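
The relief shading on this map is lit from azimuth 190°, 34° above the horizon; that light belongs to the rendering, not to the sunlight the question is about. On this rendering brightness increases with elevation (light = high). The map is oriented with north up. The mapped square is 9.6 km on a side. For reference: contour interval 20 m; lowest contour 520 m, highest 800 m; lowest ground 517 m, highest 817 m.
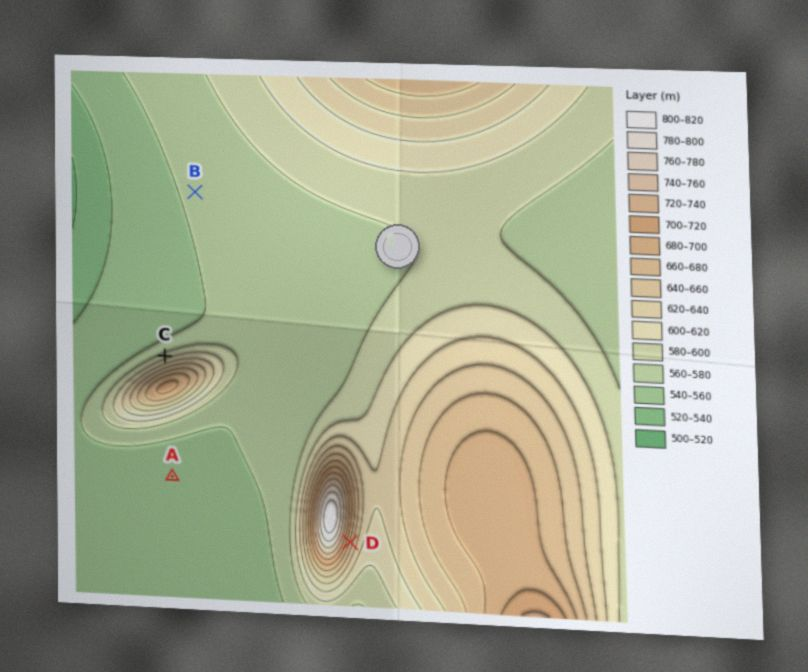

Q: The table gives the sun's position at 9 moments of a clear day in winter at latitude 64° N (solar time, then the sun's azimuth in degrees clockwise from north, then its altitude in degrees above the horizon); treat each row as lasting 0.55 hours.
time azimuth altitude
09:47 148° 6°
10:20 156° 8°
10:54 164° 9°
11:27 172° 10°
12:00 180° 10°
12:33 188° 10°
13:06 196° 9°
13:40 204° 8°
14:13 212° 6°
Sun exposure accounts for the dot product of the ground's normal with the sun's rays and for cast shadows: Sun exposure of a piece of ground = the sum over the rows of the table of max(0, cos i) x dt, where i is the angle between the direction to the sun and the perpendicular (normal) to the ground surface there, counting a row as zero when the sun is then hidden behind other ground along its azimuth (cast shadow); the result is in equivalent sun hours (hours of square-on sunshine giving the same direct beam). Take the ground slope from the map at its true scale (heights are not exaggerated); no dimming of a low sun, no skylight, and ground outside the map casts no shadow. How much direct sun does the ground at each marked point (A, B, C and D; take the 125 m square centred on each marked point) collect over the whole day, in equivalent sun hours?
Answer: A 0.7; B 0.7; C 0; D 1.2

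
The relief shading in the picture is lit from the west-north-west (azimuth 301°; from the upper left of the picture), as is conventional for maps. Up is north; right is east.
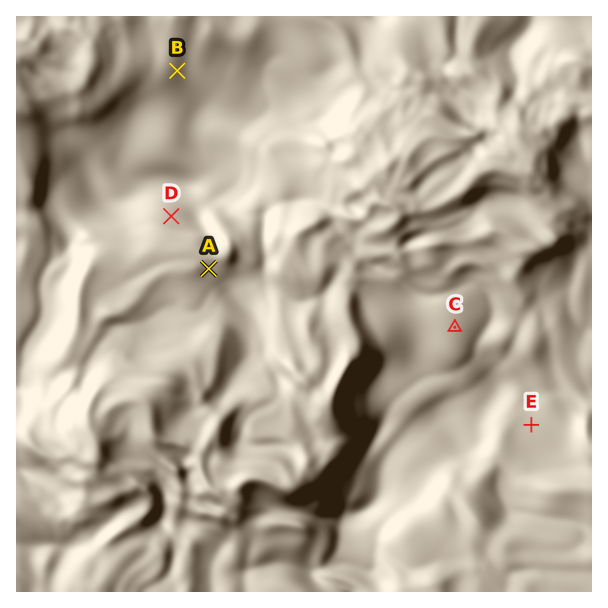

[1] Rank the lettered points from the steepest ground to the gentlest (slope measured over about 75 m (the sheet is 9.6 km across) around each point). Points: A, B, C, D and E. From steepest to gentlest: D B A C E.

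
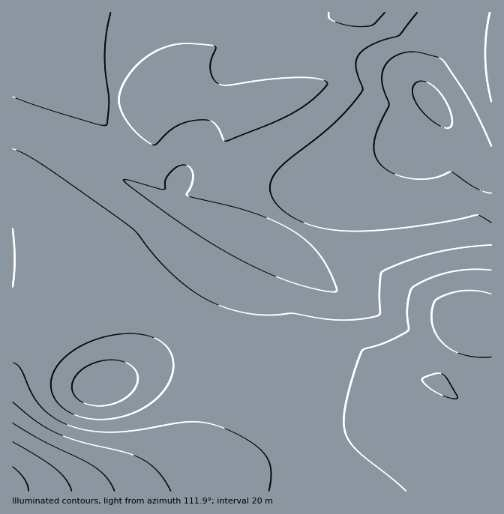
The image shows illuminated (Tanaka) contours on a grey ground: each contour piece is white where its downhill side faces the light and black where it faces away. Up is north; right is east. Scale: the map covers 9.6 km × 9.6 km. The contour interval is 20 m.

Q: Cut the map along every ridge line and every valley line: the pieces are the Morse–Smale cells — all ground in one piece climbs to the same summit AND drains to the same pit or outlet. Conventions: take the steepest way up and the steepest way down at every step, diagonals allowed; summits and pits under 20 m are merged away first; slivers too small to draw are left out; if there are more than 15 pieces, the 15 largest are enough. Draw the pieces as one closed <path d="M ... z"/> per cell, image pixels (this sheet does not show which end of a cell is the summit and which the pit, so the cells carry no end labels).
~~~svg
<path d="M435 107l-1 6-6 8-25 23-24 14-49 23-19 12-14 16-17 31-12 15 19 10-14 40 3 36 11 47 36 104 169-1 0-321-8-2-8-6z"/><path d="M281 12l-268 0-1 109 247 130 9 2 23-41 18-19 15-10 79-39 13-11 18-20 0-7-2-3-16-17-23-14-63-23-31-7-9 0z"/><path d="M13 122l-1 248 36-54 12-8 30-6 26 0 39 8 30 18 22 24 13 30 1 30-5 19-18 27-18 17-28 16 169 1-34-104-11-47-3-36 14-40-19-10 12-15 17-31 14-15-2-1-15 14-26 45-4 1z"/><path d="M116 302l-36 1-25 7-7 6-34 50-2 5 1 121 138 0 29-17 18-17 12-15 10-25 1-28-5-20-9-18-22-24-12-9-29-12z"/><path d="M491 12l-208 0-1 2 8 28 9 0 31 7 54 19 27 14 21 21 44 59 8 6 7 1z"/>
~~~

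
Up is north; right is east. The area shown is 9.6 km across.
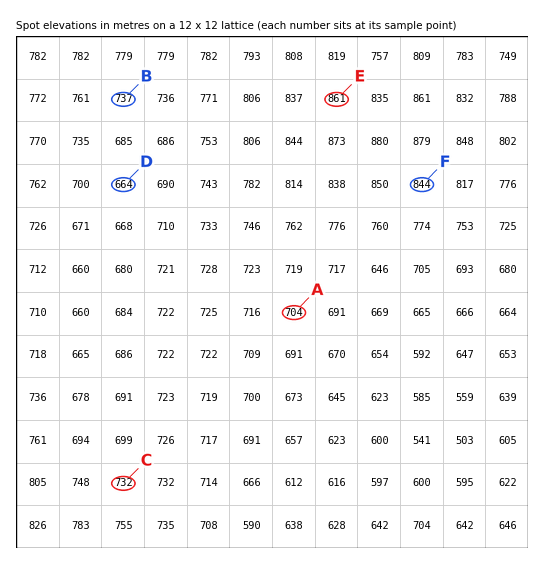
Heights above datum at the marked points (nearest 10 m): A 700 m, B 740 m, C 730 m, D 660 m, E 860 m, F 840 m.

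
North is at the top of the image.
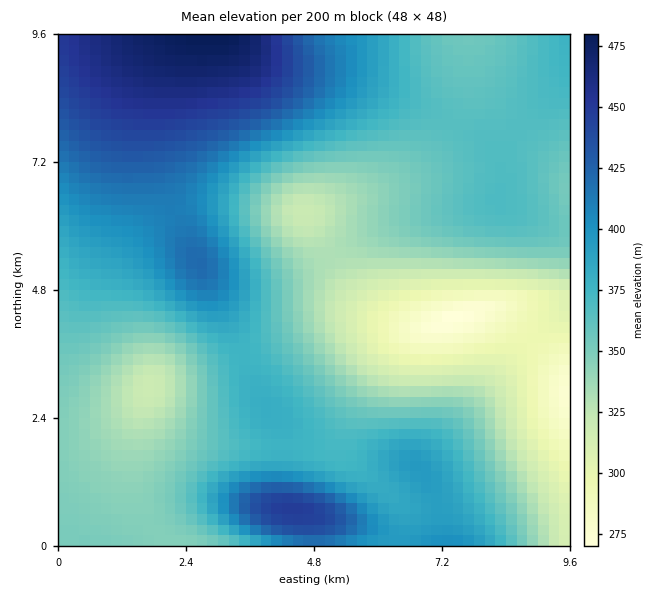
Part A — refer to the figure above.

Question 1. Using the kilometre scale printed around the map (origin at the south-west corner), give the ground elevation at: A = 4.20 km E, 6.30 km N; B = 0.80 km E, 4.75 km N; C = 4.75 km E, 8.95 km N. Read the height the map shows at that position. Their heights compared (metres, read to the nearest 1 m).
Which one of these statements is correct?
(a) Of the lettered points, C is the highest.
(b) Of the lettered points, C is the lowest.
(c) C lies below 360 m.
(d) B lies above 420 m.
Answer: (a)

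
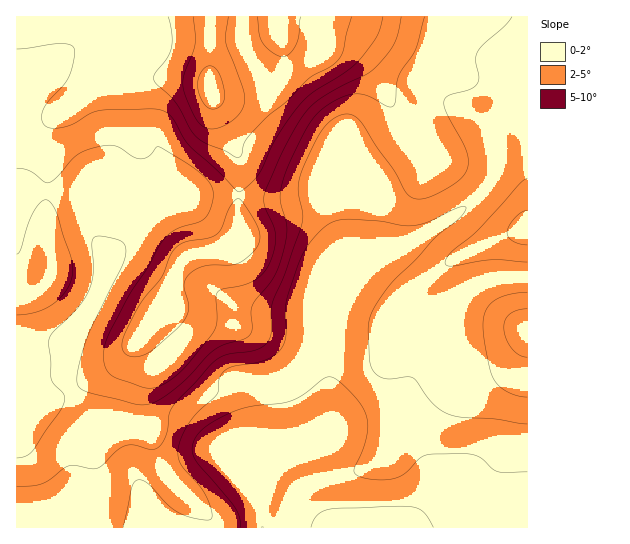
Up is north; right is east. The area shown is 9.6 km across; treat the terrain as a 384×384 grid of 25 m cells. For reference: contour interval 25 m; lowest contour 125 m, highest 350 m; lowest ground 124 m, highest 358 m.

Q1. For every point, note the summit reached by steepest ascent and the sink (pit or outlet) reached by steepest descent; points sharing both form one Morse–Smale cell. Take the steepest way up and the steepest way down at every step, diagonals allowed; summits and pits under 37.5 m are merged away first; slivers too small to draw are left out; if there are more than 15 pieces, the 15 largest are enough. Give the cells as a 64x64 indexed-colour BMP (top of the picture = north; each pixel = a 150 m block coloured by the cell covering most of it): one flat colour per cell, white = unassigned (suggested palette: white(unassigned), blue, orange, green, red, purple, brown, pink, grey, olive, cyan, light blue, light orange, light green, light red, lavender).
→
<image width="64" height="64" href="data:image/bmp;base64,Qk12CAAAAAAAAHYAAAAoAAAAQAAAAEAAAAABAAQAAAAAAAAIAAATCwAAEwsAABAAAAAAAAAA////ALR3HwAOf/8ALKAsACgn1gC9Z5QAS1aMAMJ34wB/f38AIr28AM++FwDox64AeLv/AIrfmACWmP8A1bDFABEREREREREREREREREREREREREREREREREzMzMzMzMzERERERERERERERERERERERERERERERERETMzMzMzMzMREREREREREREREREREREREREREREREREREzMzMzMzMxERERERERERERERERERERERERERERERERETMzMzMzMzEREREREREREREREREREREREREREREREREREzMzMzMzMRERERERERERERERERERERERERERERERERETMzMzMzMxERERERERERERERERERERERERERERERERERMzMzMzMzERERERERERERERERERERERERERERERERERMzMzMzMzMREREREREREREREREREREREREREREREREREzMzMzMzMxERERERERERERERERERERERERERERERERETMzMzMzMzERERERERERERERERERERERERERERERERETMzMzMzMzMRERERERERERERERERERERERERERERERETMzMzMzMzMxERERERERERERERERERERERERESIRERIjMzMzMzMzMzERERERERERERERERERERERERERIiIiIiMzMzMzMzMzMRERERERERERERERERERERERERESIiIiIzMzMzMzMzMxERERERERERERERERERERERERERIiIiIjMzMzMzMzMzERERERERERERERERERERERERERIiIiIiIzMzMzMzMzMREREREREREREREREREREREREREiIiIiIjMzMzMzMzMxERERERERERERERERERERERERESIiIiIiMzMzMzMzMzERERERERERERERERERERERERERIiIiIiIjMzMzMzMzMREREREREREREREREREREREREREiIiIiIiMzMzMzMzMxERERERERERERERERERERERERESIiIiIiIjMzMzMzMzERERERERERERERERERERERERERIiIiIiIiMzMzMzMzMREREREREREREREREREREREREREiIiIiIiIzMzMzMzMxERERERERERERERERERERERERESIiIiIiIiMzMzMzMzERERERERERERERERERERERERERIiIiIiIiIzMzMzMzMREREREREREREREREREREREREREiIiIiIiIiMzMzMzMxERERERERERERERERERERERERESIiIiIiIiIjMzMzMzEREREREREREREREREREREREREREiIiIiIiIiIzMzMzMRERERERERERERERERERERERERESIiIiIiIiIiMzMzMxEREREREREREREREREREREREREREiIiIiIiIiIiMzMzERERERERERERERERERERERERERERIiIiIiIiIiIiIiIREREREREREREREREREREREREREREiIiIiIiIiIiIiIhEREREREREREREREREREREREREREREiIiIiIiIiIiIiERERERERERERERERERERERERERERERESIiIiIiIiIiIRERERERERERERERERERERERERERERERESIiIiIiIiIhERERERERERERERERERERERERERERERERESIiIiIiIiEREREREREREREREREREREREREREREREREREiIiIiIiIREREREREREREREREREREREREREREREREREREiIiIiIhERERERERERERERERERERERERERERERERERERIiIiIiERERERERERERERERERERERERERERERERERERERIiIiIRERERERERERERERERERERERERERERERERERERESIiIhEREREREREREREREREREREREREREREREREREREREiIiERERERERERERERERERERERERERERERERERERERESIiIREREREREREREREREREREREREREREREREREREREREiIhERERERERERERERERERERERERERERERERERERERESIiERERERERERERERERERERERERERERERERERERERERIiIRERERERERERERERERERERERERERERERERERERERIiIhERERERERERERERERERERERERERERERERERERERESIiERERERERERERERERERERERERERERERERERERERERIiIRERERERERERERERERERERERERERERERERERERERESIhEREREREREREREREREREREREREREREREREREREREREiERERERERERERERERERERERERERERERERERERERERERERERERERERERERERERERERERERERERERERERERERERERERERERERERERERERERERERERERERERERERERERERERERERERERERERERERERERERERERERERERERERERERERERERERERERERERERERERERERERERERERERERERERERERERERERERERERERERERERERERERERERERERERERERERERERERERERERERERERERERERERERERERERERERERERERERERERERERERERERERERERERERERERERERERERERERERERERERERERERERERERERERERERERERERERERERERERERERERERERERERERERERERERERERERERERERERERERERERERERERERERERERERERERERERERERERERERERERERERERERERERERERERERERERERERERERERERERERER"/>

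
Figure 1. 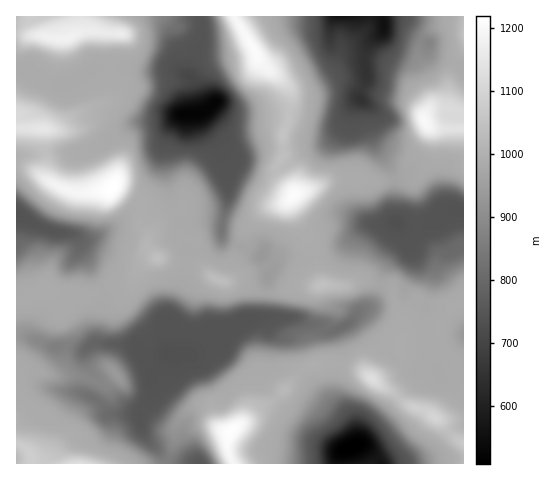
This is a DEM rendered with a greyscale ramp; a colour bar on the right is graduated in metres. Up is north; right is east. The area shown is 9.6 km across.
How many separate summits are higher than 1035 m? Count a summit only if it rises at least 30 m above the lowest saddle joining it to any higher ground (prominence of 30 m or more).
12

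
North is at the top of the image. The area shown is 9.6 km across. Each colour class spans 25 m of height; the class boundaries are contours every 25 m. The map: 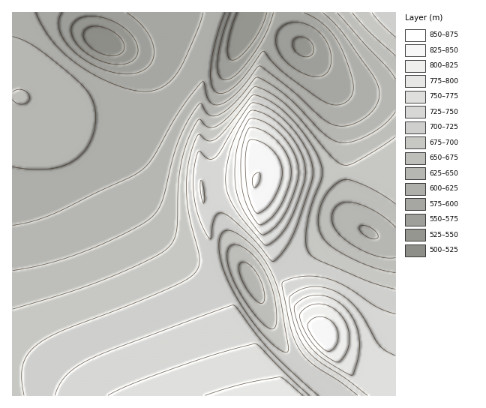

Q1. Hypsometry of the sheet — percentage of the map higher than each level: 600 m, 88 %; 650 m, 59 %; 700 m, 36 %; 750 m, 14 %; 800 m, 4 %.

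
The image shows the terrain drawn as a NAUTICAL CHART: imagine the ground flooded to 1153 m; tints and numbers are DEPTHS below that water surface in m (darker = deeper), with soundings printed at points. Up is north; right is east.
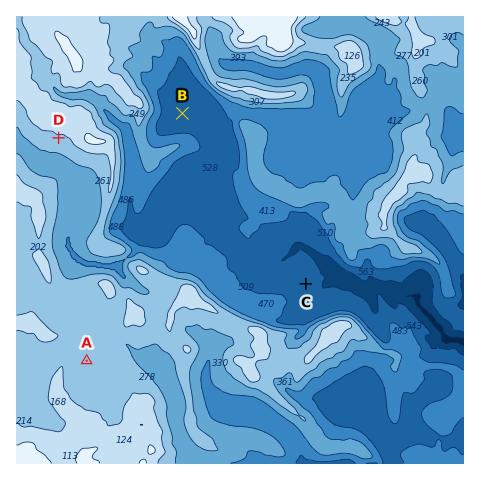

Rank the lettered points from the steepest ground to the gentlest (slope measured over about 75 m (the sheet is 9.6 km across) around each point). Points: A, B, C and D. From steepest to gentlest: D C A B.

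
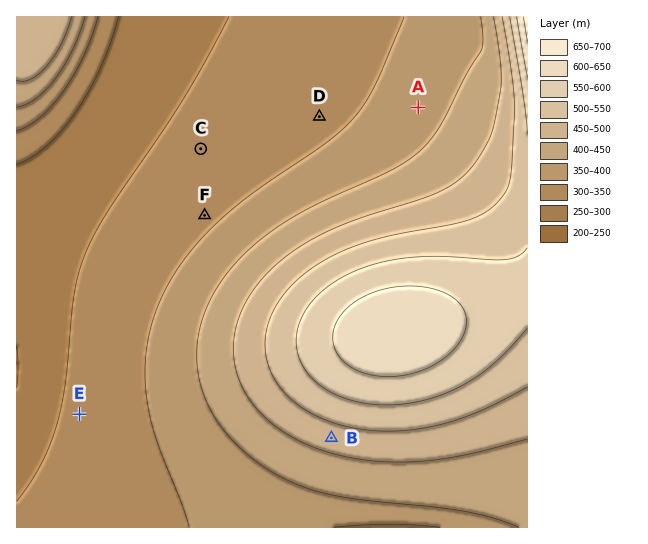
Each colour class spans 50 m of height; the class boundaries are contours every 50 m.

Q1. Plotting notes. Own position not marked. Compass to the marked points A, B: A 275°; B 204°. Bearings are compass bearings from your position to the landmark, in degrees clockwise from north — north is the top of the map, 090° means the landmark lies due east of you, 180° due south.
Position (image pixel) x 476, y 112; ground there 420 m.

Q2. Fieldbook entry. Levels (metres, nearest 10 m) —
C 310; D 340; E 310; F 340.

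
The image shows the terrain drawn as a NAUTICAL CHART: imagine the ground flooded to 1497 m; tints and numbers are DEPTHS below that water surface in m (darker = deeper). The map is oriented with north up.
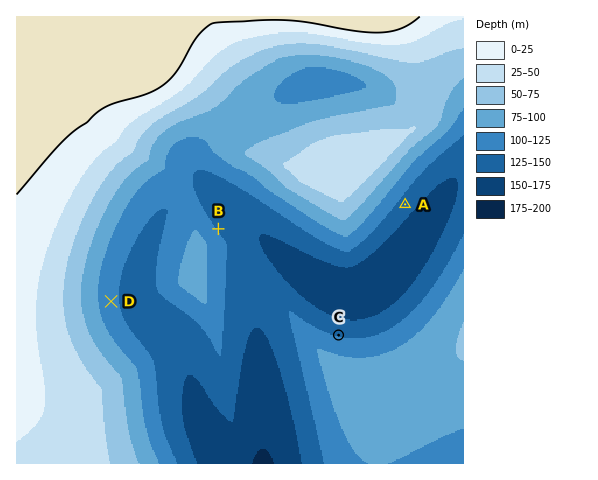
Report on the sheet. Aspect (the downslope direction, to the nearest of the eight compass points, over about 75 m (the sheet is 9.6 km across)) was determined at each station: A SE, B NE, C N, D E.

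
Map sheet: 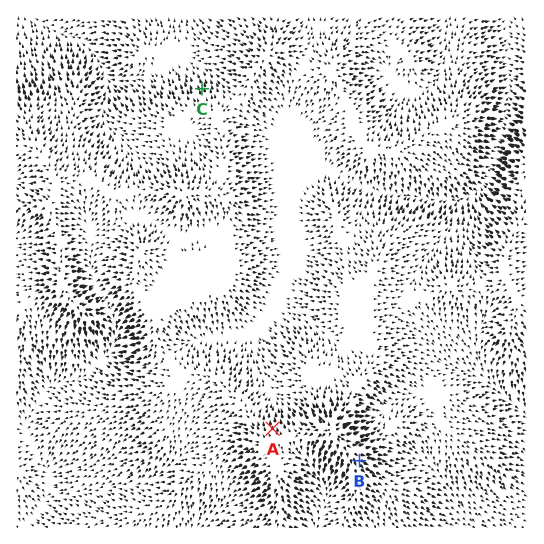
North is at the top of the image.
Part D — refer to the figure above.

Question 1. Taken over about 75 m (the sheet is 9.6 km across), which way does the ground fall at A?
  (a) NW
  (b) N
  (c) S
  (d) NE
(b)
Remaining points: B SE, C N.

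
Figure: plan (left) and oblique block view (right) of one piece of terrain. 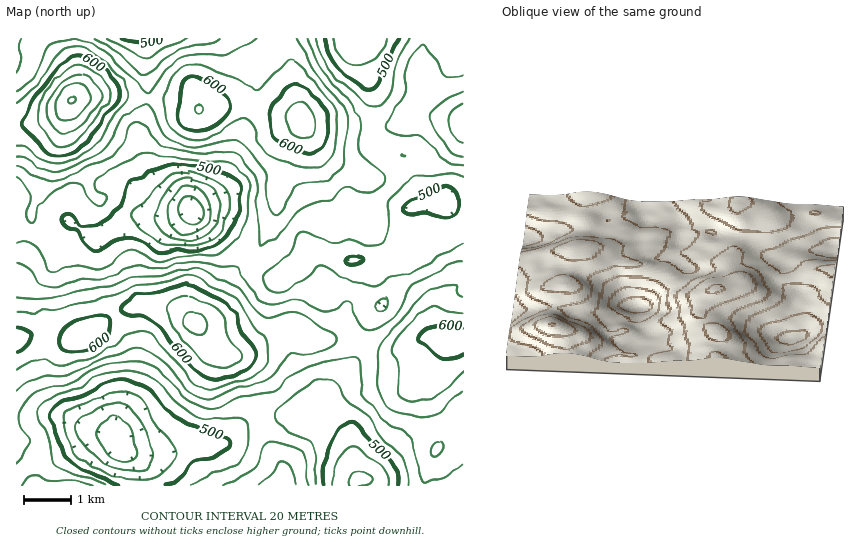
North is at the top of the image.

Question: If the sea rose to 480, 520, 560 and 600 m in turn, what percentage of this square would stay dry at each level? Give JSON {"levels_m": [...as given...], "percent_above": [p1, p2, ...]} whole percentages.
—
{"levels_m": [480, 520, 560, 600], "percent_above": [93, 70, 34, 10]}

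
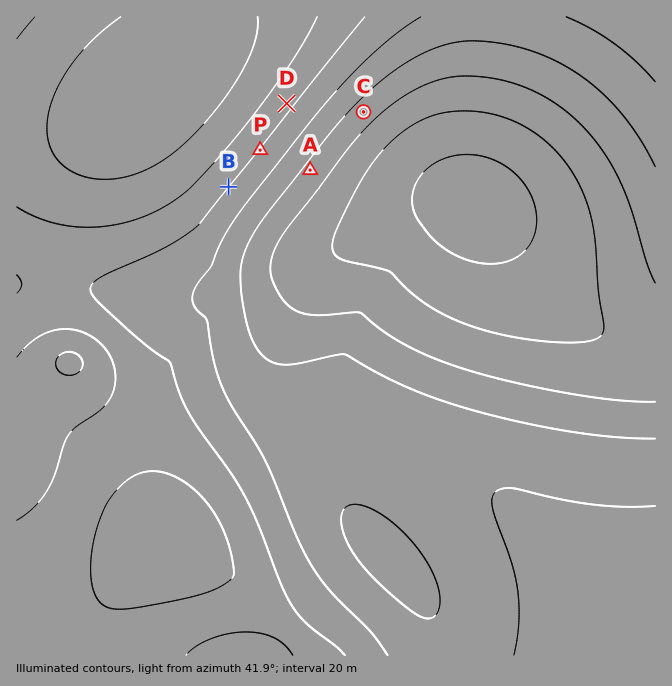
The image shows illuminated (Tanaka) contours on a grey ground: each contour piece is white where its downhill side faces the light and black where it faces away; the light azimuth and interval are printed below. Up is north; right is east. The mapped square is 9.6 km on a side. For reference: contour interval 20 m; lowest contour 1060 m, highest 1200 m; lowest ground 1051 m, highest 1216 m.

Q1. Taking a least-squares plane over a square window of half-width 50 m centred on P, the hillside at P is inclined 3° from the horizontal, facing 128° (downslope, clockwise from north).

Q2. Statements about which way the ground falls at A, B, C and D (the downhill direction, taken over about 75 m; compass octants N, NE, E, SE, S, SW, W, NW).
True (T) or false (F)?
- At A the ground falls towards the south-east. T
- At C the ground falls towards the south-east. T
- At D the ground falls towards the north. F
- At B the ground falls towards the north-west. F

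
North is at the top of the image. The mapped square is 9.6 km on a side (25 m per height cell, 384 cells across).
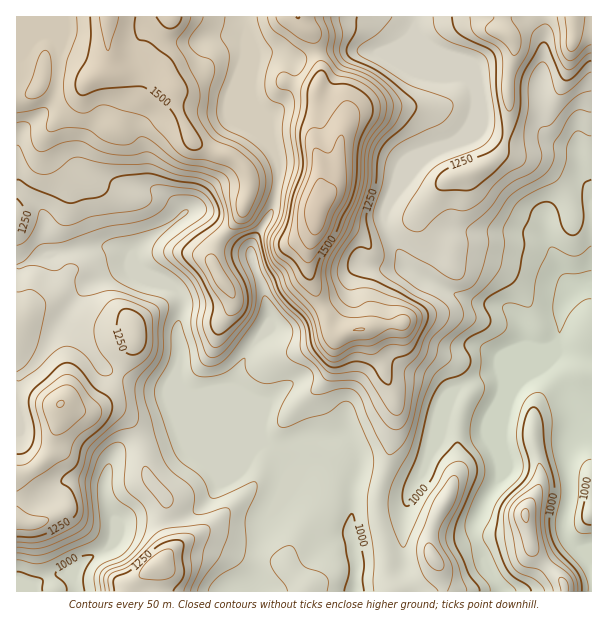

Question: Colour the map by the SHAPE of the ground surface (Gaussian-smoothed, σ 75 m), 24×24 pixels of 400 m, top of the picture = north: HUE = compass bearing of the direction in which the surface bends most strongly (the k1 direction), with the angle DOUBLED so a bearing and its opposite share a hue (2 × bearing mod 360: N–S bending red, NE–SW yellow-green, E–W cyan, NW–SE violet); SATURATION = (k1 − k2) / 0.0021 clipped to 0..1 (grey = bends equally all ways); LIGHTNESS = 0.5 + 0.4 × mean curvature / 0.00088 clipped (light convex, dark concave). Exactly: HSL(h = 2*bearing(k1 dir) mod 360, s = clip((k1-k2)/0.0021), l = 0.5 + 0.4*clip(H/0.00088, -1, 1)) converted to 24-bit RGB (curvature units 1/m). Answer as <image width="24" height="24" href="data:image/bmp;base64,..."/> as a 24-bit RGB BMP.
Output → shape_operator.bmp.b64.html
<image width="24" height="24" href="data:image/bmp;base64,Qk32BgAAAAAAADYAAAAoAAAAGAAAABgAAAABABgAAAAAAMAGAAATCwAAEwsAAAAAAAAAAAAAcGdAbLJGLi99Pafw8tP42GCcy9eBaD2MPl1XXnplbWd9d62Jp5CpsGekJz2Jq8WPlD6cytZcbtKtfSGgfRpFQosozP/PVgDodYQ/cpk8G1IdAGEMFToW66jF9NfdhlCWZmqfWYKdbYadoaJ/cndko21kNSx1s8x/SSWS2vnShDiOOhNOlnqw2fjTGuhjTRAwt73stKDVhMOwHq3EITtGWacfy+AW6nLYsIGzW3KBYnN4l4B3jHZ5e1OIR02ei8pyKUaO/8ZvI1JPKRyWt1mX6//MFgso4CBfVZxPv2S+7vDbKQ5ebz9xcrZQnbh0LX9EyGKasWagYHh8dYJ1kH6BdWSYRna4oMBjHT5i+9DQScNjAyMwm7rh/dvOEB9USpvvsWJsRn486NtICAgsmX+xmcuohrSto2yoPmpTsGlcg2mYeH9/god9kGyCQ2KX1699HFVUWLg6+tHUFmOCDUAr/8eaUh/FHOruvzvT1Y2pz9CTFCI7Popms8+MVHRseUxagHt+cYF3k3Zyen+AfIV7inuCQjxq47yIOJKIJYBx5tqggjOxLyBR1P9/WiGCNMpyNCJC5rV4wmhZelGcHo1liMdxYUN1f3x/gIB/f4B/kmh+hY5gdXxifWRfc0J81sOAQ85IMlVuzNdfTDFbKyN+8/nSQzNwX4FnLx2F6efSnrbLv6zicajMW6CkZ0l5gH9/f39/gH9/W2iGxIqnk5FsRVdsek2E3Nqjoc5/I0Jfy559OGV0J1J09PDKdkaTdGyAHYWYy8eV1MOofj2AyXZVVlo0UGF2jWtYbH5TgGVpfIlgQHpM2UNpclY6PXxwxeusvnR8KTtcYqFGd2W+Q2l/hcQ4q02FjHV7QYFVOZs+yIFRaC1WzHNenMV3GU5y2CuLkNpDNYWIpICsoT2omCNEt+RwLYper9M9uZc7R2miicPBQliDZmx6cn9wY4hqoYlzh6F9QYNsjEtXgV6XvKig3OXEDgk+mDml+OjTEmBFQXl0VCFq45Sv9tX1k5rrXDe5teWROmFnYHAxhVtBRpd9i4tdVoKOn42BrpKfWWCCWX+NaHOkvt/Q6LPYGQt9N1ei86uguOugCQIxViMnif99TNKxvXDHg4Pl6djzfljvkI/RV4XAgDyId7VzSWCBmaOKoHaOn3ynT5KBPKpdkL44dS4jcxRPSiU61fq8ue/dGwAzw8yxzv/HI1V1c7WSYrlmdzwqcxMZt1gmi3hGVJSPdKd1WFxyZIdTXYg/gVpeq4OTcp1mbUdOjjtzoiWdftrb1//MOQg/jgCPjNZf4v+OEyYfbGgkeoMmXyUyYoalqsKlinqgdI2cinOCc010gJBZU65PiHlBb4A2enI+a2dDJol3Xa/mtrHd/4F+IwIxTqzy6b7j++fQOXh7KNmscieVcpuUcKKLo5+AlI59bHCJgmmLikyYebCWpITCe0WPqIeOjW+TiXubW6VkEVwoIT0YwQBH/t3NADIz3Wx89+fUvnxkH3VgMCFuspWci3tnnHJPkJxQTnVSVlxxX3KScZ+1hy1NZpt5jIOdhZWmdoyptGR2cCQvFSIULKtw/O/PACJbObPL8tvK89jaRnOdEj9YeFmlx3OYm5BzrKaBd1hgTGRIR5xkXJh6iE6kdaR+iHZqh1BCfWQ/ezVbr2SKX5iiLLt3wfrBQhWmECU49e+e6MaicV+wGSNXRXpyYqnN2Lzt6rTnjW2xkKe8WrSpVlV9bD6urYlpZkpnonmSm7W3SDmaiprD0vHxpOr6z0x+ahlkJiB0yPGm7b6UpD43ITI3RnFLP3U0OWkmpzVF352Lcn+glVRTXkR3JmhJxXiPiGamarGmpnCNU2ydaLd6m9twQSMmeEhDUU53Lnmu0MRmz6yM5pnATIDGRnajdo+aX4yCKjBZ++aYPjp2tot0QE58pYPMMn+YyoaFXXdVXYhfcYGdmcKKuLB/Mz1jdnOAnEh9I2tv1N6IgLynztbcmIneXEfViHK2m3KnKxhd+P3OJCNz1WRsRXt/aGqOPkCviX65zZTHeaq2ZHONm8SQrFuqdFStWGh+V4q3LoDA7fPJPeHJv4+ZgRxHaS81emtWhHBmJSBd//PMFyU74R89ObcpbYSBl16cUGd6yql5W45+cJaOnb9aQEFsrGV+YVmBf21AYz0nnv8qSFEWKR8KcFM2gH17glNYdzkwQkwl2/iQOCipZhve+HPNfoB+gHx4QkFs1cSKW5+SgVd40qODPIaXW4hyW0t8wUfApdTCsOmjbzmXd2GmbouXUl6DjWCmiXm/lLrgn9yJlzKkHWeq6sF0"/>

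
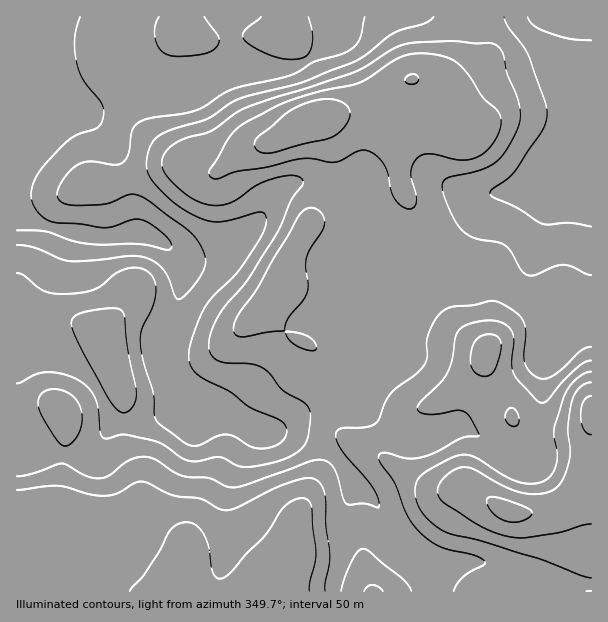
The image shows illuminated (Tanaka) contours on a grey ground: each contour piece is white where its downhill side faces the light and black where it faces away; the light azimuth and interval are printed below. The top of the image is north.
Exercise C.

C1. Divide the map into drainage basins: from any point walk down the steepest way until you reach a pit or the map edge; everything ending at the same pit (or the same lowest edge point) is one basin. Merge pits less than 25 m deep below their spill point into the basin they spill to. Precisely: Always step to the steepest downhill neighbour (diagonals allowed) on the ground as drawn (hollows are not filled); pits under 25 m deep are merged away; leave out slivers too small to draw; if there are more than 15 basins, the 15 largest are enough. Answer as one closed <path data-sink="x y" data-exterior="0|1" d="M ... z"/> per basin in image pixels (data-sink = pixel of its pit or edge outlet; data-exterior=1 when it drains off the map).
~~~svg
<path data-sink="17 51" data-exterior="1" d="M288 16l-272 1 0 574 575 1 1-299-22-5-12 1-43 33-26 26 1-51-4-13-7-7-26-17-17-17-27-40-7-15-4-32-7-21-1-13 6-15 7-11 5-13-3-1-19 16-15 8-29 8-22 2 4-8-2-19-15-32-14-15-7-4 3-11z"/><path data-sink="591 17" data-exterior="1" d="M591 16l-105 0 1 32-5 12-42 40-9-2-20-19-20 37-1 12 8 28 2 26 9 21 27 40 17 17 26 17 8 10 3 10-1 51 26-26 43-33 12-1 22 3z"/><path data-sink="338 17" data-exterior="1" d="M485 16l-195 0-4 22 16 13 17 29 5 16 0 12-5 8 5 0 47-10 15-8 24-19 3 0 18 19 12 0 19-20 20-18 5-12z"/>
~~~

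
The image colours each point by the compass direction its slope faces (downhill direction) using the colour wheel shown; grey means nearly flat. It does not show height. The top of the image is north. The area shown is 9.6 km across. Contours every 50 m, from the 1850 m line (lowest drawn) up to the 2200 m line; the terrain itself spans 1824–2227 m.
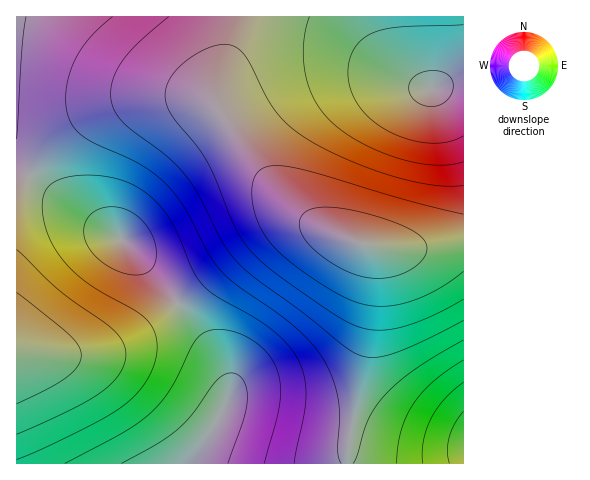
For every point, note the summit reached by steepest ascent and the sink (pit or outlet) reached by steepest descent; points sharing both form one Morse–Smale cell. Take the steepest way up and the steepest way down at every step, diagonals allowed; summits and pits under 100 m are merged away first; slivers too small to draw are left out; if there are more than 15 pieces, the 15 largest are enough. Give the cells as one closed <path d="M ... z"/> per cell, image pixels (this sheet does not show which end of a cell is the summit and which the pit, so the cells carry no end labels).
<path d="M237 16l-220 0-1 152 104 71 20 19 38 46 42 58 8 20-1 20-17 33-21 29 158 0 4-34 21-109 3-35-1-34-7-7-25-7-22-11-23-16-30-32-44-66-4-8 0-18 15-48 4-15z"/><path d="M463 16l-225 0-4 23-15 48 1 22 31 48 26 35 20 19 23 16 33 14 30 7 37 0 43-6z"/><path d="M17 169l-1 294 172 1 22-29 17-33 1-20-8-20-42-58-38-46-20-19z"/><path d="M463 242l-43 6-50-2 4 6 1 6-1 42-8 58-18 86 0 20 116-1z"/>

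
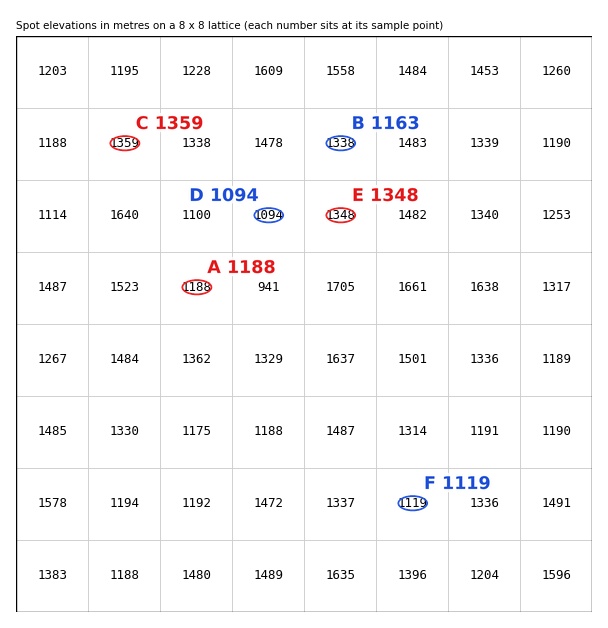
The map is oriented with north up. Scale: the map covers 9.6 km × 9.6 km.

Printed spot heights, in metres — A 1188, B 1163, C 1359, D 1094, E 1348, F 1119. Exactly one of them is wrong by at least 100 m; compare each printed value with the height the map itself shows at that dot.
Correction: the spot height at B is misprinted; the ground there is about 1338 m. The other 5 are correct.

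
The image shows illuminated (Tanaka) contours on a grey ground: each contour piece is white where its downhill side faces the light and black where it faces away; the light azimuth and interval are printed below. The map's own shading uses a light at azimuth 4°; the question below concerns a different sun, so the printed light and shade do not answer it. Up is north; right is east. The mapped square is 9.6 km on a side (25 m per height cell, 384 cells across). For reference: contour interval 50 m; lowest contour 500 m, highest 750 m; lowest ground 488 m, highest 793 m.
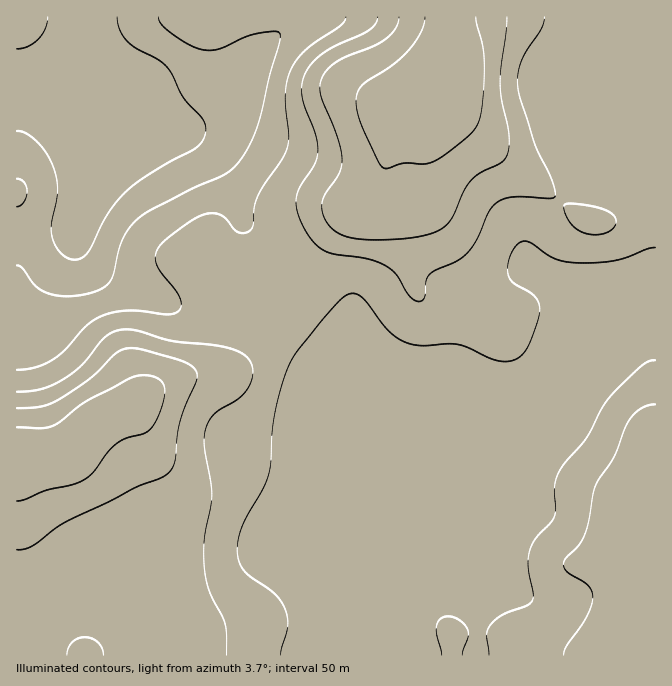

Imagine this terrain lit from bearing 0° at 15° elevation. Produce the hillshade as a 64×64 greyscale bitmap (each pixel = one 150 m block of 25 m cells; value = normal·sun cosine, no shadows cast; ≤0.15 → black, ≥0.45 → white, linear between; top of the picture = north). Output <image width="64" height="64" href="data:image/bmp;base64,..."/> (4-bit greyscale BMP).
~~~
<image width="64" height="64" href="data:image/bmp;base64,Qk12CAAAAAAAAHYAAAAoAAAAQAAAAEAAAAABAAQAAAAAAAAIAAATCwAAEwsAABAAAAAAAAAAAAAAABEREQAiIiIAMzMzAERERABVVVUAZmZmAHd3dwCIiIgAmZmZAKqqqgC7u7sAzMzMAN3d3QDu7u4A////AFVmZndmZmVURVZlVERVVVVVVVVVVVVVVVZnd3h3dmZlVWZ3d3dmZURFZmVUREVVVVVVVVVVVVVVZmd4iIh3ZmVVZneId3ZlREZnZVREVVVVVVVVVVVWZmZneIiJmYh2ZVVmeIiHdlVEVnd2ZVVmZVVVVVVmZmZmd3eIiIiIiHZlVVZ3iId2ZVZnd3d3d3ZlVVVVZmZnd3d3iIh2ZneHdmVVVmd3d3ZmZ3d3d4iId2VVVVZmZ3eIh3eIdlREVmdmZlVWZnd2ZmZ3h3d4mZiHZVVVVmZnd4h3d3dlQyNFVWZmVVZmZmZmZ3iHZniJmHZlVVVVZmZ3d2ZmZmUzIzREVVZEVVZmZmZniHdmZ4iHdmZVVVVVZmZmZmZmVUREREREVSM0VVVVZneHdmVmd3dmZmZlVVVVVVVVVWZmZmZVQ0RVIiNERVVmd3d2ZVVmZmZmZmVVVVVVVVVVZmd4iHZERFUiIjM0RVZmZmZVVVVVVmZmVVVVVVVVVVVWd4mZhlVVVSIiIiM0RVVVVVVERFVVVmVVVVVVVVVVVVZ3iZh3ZlVVIiIRIiIzNERVVUQ0RVVVVVVVVVVVVVVVVmd3d3d3ZmYyIhERERIiM0RVRDNEVVVVVVVVVVVVVVVVZmZlZnd3ZjIiEQARERIjNFVUMzRFVVVVVVVVVVVVVVVmZVVWeId3MyIREREiESI0VlVEREVVVVVVVVVVVVVVVVZmVWZ3h3czMiESIjIiIjRWZVRERVVVVVVVVVVVVVVVVmZnd3d3dkRDMyIzMyIjRWZmVVVVVVVVVVVVVVVVVVVWZ3iId3ZmVVVEMzMzIjRWZmZlVVVVVVVVVVVVVVVVVVZniJiHdmVmZmVDMiIjNFZmZmVVVVVVVVVVVVVVVVVVVWeImYdmVZiIdlQyIiM0VVVVVVVVVVVVVVVVVVVVVVVVZniIh3ZVu6mXZUMzMzREVVVVVVVVVVVVVVVVVVVVVVVWZ3iId2bdy6mHZUQzMzNERERFVVVVVVVVVVVVVVVVVVVmd4iIiO7dy6mHZVRDMzMzNERVVVVVVVVVVVVVVVVVVVZniJmZ/u7dy6h2ZUQyIiIzRFVVVVVVVVVVVVVVVVVVVmeImqru7u7tuoh3ZUMiIjM0RVVVVVVVVVVVVVVVVVVVZ3iZqt3d3u3KmYiHZURERERERVVVVVVVVVVVRDNEVVVmd4iZu7vM3MuqqrqYdmZmVURERVVVVUREREQyIjRFVVZneIiZmau7u7vN3cupmYdlREREVVVEMzMzMiIiNEVVVWZ3d4iImau7zN7u7cuqmHZURERFVEMyIiIiIiI0RVVVZmd3d3eImrze7u7dy6mYdVREREREMyERESIjM0REVVVWZ3d3eIiaze7u3MupiHdlREREREQzIRESI0RVVERFVVZmd3d4iZvN7ty6mId2ZlVERERERDIiIiNFZmZlVEVVVWZ3d3iJq8zcuod2ZmZVVERDNEREMyIzRFZ3d3ZVVVVVVmZneJqru7qHZlVmZlVVVEQzREMzNEVVZnd4d2ZVVVVVVmZ4mqqph2VVVWZmZmZVVEMzMzNFVVVVZnd3ZlVVVVVVZniaqph2VERVZmd3dmZVQzIiM0VVRERFZ3dlVEQ0RERniZqZh2VURFVmd3d3dmUyEREjNEMzM0RWZlQzIiIzNHeImZiHZlVVVVZnd3d2VCEAAAEiIiIjNFVVQyIQARIzd4iIiHd3d2ZlVmZ3d2ZDEAAAAAAREiI0REQzIQAAASJmd3ZniIiIh3ZmZmd2ZTIAAAAAAAASIzNERDIhAAARIlVmZWeImZmZh2ZmZmVUMhAAAAAAABIzMzMzMiIiIzMzREVVVoiZqqqYh2ZmVUQyIiISIiERIzMzMyIjNFVmVURERFVVeJqqqqqYh2ZVREREVEQzMzMzMzMhESNGeIiHZkREVVVomqqru7qYd2ZVZnd3ZVREREQzMhABJGeZmYh2ZVVVVVaJqqq7u6mId3d4iIh2VVVVRDMhEBI1eJmZiHd3dmVVVWiZmqu7upiIiImZiHZVVVVEMiERJFZ4iHd2ZpiHZVVVZoiZmqqpmIiImYh3ZVVURDMyIiNFd3d2ZmZVmYdlVVVVZ4iImZmIiIiIdmVVVEQzIiIiNFeId2ZVVVWZh2VVVVVWd3eIiIiHd3ZVREREMyIiIiM1Z4h2ZVVVVYiGVVVVVVVmd2d3d3dmVEMzREQzIiIiM0Z3d3ZVVVVVd3ZVVVVVVVZmZmd3dmVDMzNERDMzIiM0Znd3ZVVVVVV2ZVVVVVVVVVVVVnd2VDIiNERERERDM0Vnd3ZlVVVVVWZVVVVVVVVVRERVZ3ZUMiM0VVVWZlRERniHdlVVVVVVZlVVVVVVVVVEREVmdmQzM0VmZ3d3ZURGd3dmVVVVVVVmVVVVVVVVVERERVZ3ZlVVZnd3iIh2VVVmZmVVVVVVVWVVVVVVVVVUREREVmd3d3d3iIiIh3ZlVVVVVVVEVVVVVVVVVVVVVEMzMzRFZ4mqqqmZiHd3d2ZVRERERERFVVVEVVVVVVVDIiIiM0RWis3d3Muph3ZndmVDMzRERERVVTNFVVVVQyEREREiM0V6ze/+7cqYdmd3ZUMzM0RERFVVM0RVVVUyERAAARIiNGi97//u26h2Z3d2VDMzRFVUVVU0RFVVVUMiIhESIjM0V5q83cy6mHZnd2ZURERFVVVVVURFVVVVRDMzIiMzM0RWeaq7uqmHdmZ3ZlVERFVVVVVV"/>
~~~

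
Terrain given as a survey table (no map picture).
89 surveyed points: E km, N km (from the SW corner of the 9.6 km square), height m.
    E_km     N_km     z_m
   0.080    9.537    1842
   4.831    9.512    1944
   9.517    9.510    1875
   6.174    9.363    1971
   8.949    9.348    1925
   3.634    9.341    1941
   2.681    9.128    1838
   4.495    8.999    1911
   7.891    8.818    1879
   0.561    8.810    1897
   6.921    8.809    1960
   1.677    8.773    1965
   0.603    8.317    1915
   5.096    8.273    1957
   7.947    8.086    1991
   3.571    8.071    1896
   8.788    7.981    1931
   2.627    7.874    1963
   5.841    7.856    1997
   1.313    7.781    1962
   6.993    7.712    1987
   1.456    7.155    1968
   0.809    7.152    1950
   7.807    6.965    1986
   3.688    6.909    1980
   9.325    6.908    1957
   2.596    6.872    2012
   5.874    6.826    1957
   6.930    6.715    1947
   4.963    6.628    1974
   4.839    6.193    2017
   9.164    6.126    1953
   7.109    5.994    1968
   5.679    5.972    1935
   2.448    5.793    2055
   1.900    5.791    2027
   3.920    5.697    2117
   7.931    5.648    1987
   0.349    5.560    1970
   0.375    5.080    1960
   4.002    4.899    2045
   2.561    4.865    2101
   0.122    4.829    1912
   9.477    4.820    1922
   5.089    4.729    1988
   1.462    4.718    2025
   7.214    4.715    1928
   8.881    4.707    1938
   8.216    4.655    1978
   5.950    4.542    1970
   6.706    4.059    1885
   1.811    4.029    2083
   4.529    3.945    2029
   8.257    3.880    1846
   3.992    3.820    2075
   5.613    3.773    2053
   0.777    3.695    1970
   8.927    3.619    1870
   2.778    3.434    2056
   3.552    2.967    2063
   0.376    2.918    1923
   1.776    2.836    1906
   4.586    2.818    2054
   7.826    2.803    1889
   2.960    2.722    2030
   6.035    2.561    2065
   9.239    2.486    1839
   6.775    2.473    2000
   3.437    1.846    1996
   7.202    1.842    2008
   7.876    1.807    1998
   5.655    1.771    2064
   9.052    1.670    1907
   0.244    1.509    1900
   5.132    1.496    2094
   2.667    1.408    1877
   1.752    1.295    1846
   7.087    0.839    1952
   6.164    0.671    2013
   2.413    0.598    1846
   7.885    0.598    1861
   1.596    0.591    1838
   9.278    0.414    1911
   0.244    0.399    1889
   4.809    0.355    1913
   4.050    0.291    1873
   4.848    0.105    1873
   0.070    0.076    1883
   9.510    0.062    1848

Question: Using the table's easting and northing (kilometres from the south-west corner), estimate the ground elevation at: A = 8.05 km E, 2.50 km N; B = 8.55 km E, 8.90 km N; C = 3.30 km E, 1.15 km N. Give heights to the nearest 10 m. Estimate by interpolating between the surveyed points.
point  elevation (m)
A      1870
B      1960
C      1900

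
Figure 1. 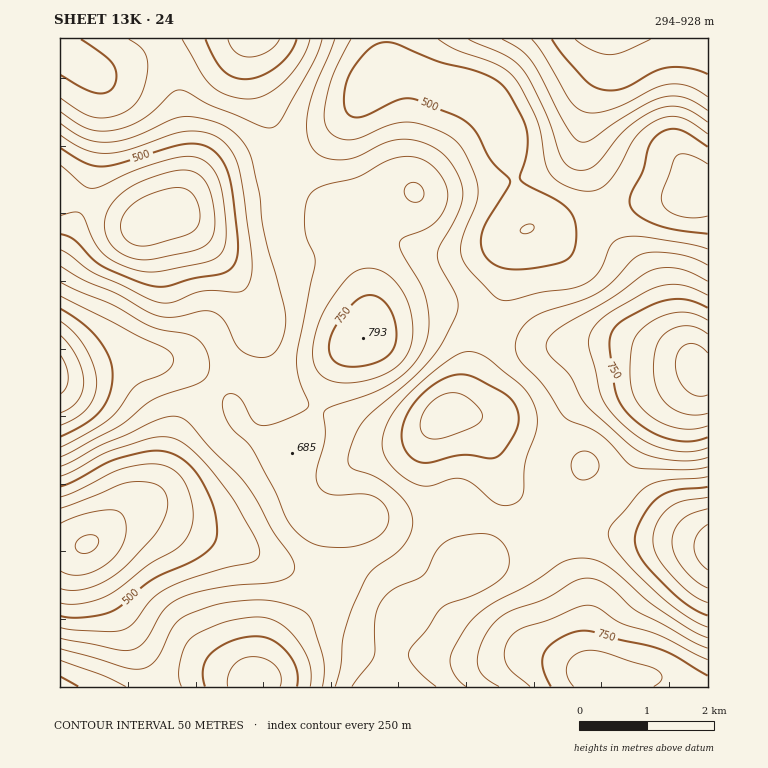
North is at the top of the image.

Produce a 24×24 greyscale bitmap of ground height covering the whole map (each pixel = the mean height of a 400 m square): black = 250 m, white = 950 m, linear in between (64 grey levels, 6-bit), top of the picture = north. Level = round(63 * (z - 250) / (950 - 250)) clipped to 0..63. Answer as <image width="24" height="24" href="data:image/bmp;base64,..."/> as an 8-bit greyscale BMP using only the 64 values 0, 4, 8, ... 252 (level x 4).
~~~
<image width="24" height="24" href="data:image/bmp;base64,Qk12BgAAAAAAADYEAAAoAAAAGAAAABgAAAABAAgAAAAAAEACAAATCwAAEwsAAAABAAAAAAAAAAAAAAEBAQACAgIAAwMDAAQEBAAFBQUABgYGAAcHBwAICAgACQkJAAoKCgALCwsADAwMAA0NDQAODg4ADw8PABAQEAAREREAEhISABMTEwAUFBQAFRUVABYWFgAXFxcAGBgYABkZGQAaGhoAGxsbABwcHAAdHR0AHh4eAB8fHwAgICAAISEhACIiIgAjIyMAJCQkACUlJQAmJiYAJycnACgoKAApKSkAKioqACsrKwAsLCwALS0tAC4uLgAvLy8AMDAwADExMQAyMjIAMzMzADQ0NAA1NTUANjY2ADc3NwA4ODgAOTk5ADo6OgA7OzsAPDw8AD09PQA+Pj4APz8/AEBAQABBQUEAQkJCAENDQwBEREQARUVFAEZGRgBHR0cASEhIAElJSQBKSkoAS0tLAExMTABNTU0ATk5OAE9PTwBQUFAAUVFRAFJSUgBTU1MAVFRUAFVVVQBWVlYAV1dXAFhYWABZWVkAWlpaAFtbWwBcXFwAXV1dAF5eXgBfX18AYGBgAGFhYQBiYmIAY2NjAGRkZABlZWUAZmZmAGdnZwBoaGgAaWlpAGpqagBra2sAbGxsAG1tbQBubm4Ab29vAHBwcABxcXEAcnJyAHNzcwB0dHQAdXV1AHZ2dgB3d3cAeHh4AHl5eQB6enoAe3t7AHx8fAB9fX0Afn5+AH9/fwCAgIAAgYGBAIKCggCDg4MAhISEAIWFhQCGhoYAh4eHAIiIiACJiYkAioqKAIuLiwCMjIwAjY2NAI6OjgCPj48AkJCQAJGRkQCSkpIAk5OTAJSUlACVlZUAlpaWAJeXlwCYmJgAmZmZAJqamgCbm5sAnJycAJ2dnQCenp4An5+fAKCgoAChoaEAoqKiAKOjowCkpKQApaWlAKampgCnp6cAqKioAKmpqQCqqqoAq6urAKysrACtra0Arq6uAK+vrwCwsLAAsbGxALKysgCzs7MAtLS0ALW1tQC2trYAt7e3ALi4uAC5ubkAurq6ALu7uwC8vLwAvb29AL6+vgC/v78AwMDAAMHBwQDCwsIAw8PDAMTExADFxcUAxsbGAMfHxwDIyMgAycnJAMrKygDLy8sAzMzMAM3NzQDOzs4Az8/PANDQ0ADR0dEA0tLSANPT0wDU1NQA1dXVANbW1gDX19cA2NjYANnZ2QDa2toA29vbANzc3ADd3d0A3t7eAN/f3wDg4OAA4eHhAOLi4gDj4+MA5OTkAOXl5QDm5uYA5+fnAOjo6ADp6ekA6urqAOvr6wDs7OwA7e3tAO7u7gDv7+8A8PDwAPHx8QDy8vIA8/PzAPT09AD19fUA9vb2APf39wD4+PgA+fn5APr6+gD7+/sA/Pz8AP39/QD+/v4A////AKygmJikuMjMvJx4aGRsfIycrMDQzMjEuIiAfIigsLi8rJR8cGhwfJCgrLjAvLismFxgaHyQnKCknIyAcGRodISUnKSspJiEbDhAVGh4gIiIiIiEeGhoaGx8iJCYkHxgRBwkOExYZGxwfIiIgHhsZGBseICEeGBELBgUKDhEVGRwiJSUkIR0bGhsdHR0bFQ8JCwkKDBAVGh8lJiYmIh4dHBscHRwcGBIOFRANDhEYHSImJCIhHhscGxocHBsdHBkYIRoWFBcdIiUnJSAdGRYXFxgcHBseIiUlLSYhHR0hJCQlJSEeGBIRExUaHh8kKzAxNi4nIyIjJCMjJCQiHBQRExUbICQrMjY5OTArKCYkIyIjJyopJRwXFxofIyctNDk8Ni4rKSckIB8iKS8vKyMdGx4iJSguMzg7LyomIiEhHh0hKC4wLCUgHR0gIyYrMDQ0JiIeGRocGx0hJSotKiQgHRobHB8kKSwrHhgTERIUGB0iJCcoJiIeGRcXFxkeIiQiFxAKCQoOFh4jJSYmJCIeFxMTFRgbHBsaEg8JBgcMFh8jJScmJiYhGRQTFRgYFhMRERIOCwoOGCAjJCUmKCgiGxcXGhwaFhEPFhkXFBETGyEiISAiJCQfGRUYHyEdFxMSHyMiHhsbICMiHhobHh0aFhQZISUhGxYYKCspJSIjJickHhcWFxcVFBUcJSkpJCAjLS4rJyUpLCwoIBgUFRUUFRkhKS0uLSorLi0qJygsMTItJBsWFhcaHSEmLTEyMS8vA=="/>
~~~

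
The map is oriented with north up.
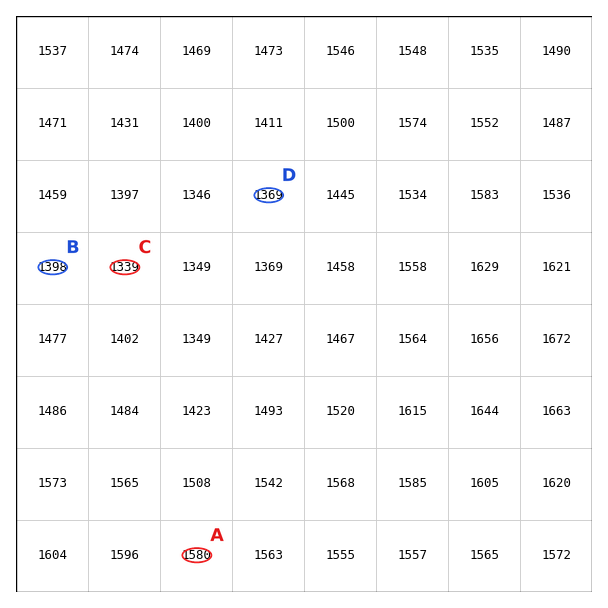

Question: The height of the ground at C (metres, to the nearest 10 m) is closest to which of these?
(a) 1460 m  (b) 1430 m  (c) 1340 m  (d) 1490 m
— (c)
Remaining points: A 1580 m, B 1400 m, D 1370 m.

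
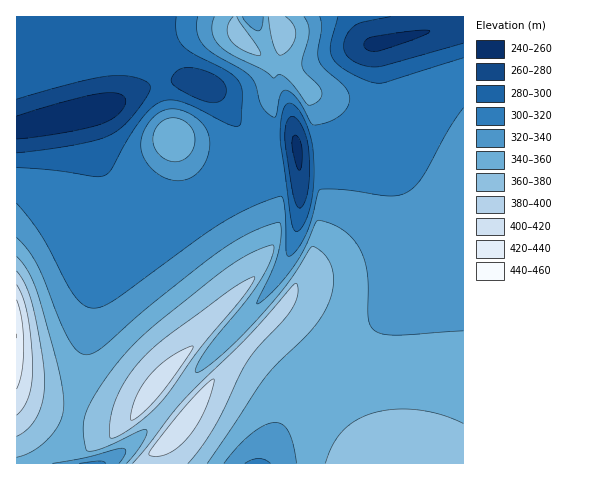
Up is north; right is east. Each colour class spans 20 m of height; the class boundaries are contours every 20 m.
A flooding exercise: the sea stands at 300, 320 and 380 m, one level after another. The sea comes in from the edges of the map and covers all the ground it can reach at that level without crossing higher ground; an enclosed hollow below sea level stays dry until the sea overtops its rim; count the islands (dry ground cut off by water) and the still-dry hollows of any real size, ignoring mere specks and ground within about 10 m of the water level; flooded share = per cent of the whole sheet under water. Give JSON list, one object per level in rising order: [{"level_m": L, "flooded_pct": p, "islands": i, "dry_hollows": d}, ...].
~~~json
[{"level_m": 300, "flooded_pct": 16, "islands": 0, "dry_hollows": 1}, {"level_m": 320, "flooded_pct": 40, "islands": 1, "dry_hollows": 0}, {"level_m": 380, "flooded_pct": 92, "islands": 1, "dry_hollows": 0}]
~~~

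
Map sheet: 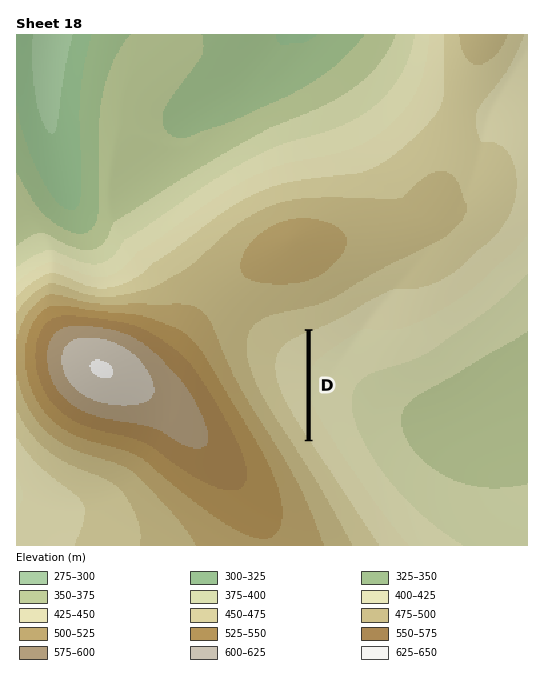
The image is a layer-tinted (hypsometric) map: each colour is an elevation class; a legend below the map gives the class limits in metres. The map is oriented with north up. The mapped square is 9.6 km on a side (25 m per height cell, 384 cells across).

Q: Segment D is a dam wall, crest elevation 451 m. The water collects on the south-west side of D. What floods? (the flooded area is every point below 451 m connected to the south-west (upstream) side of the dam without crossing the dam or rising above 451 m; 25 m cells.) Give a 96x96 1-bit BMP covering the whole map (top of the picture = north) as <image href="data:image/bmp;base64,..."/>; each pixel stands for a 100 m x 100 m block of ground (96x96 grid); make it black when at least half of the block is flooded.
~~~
<image width="96" height="96" href="data:image/bmp;base64,Qk2+BAAAAAAAAD4AAAAoAAAAYAAAAGAAAAABAAEAAAAAAIAEAAATCwAAEwsAAAIAAAAAAAAA////AAAAAAAAAAAAAAAAAAAAAAAAAAAAAAAAAAAAAAAAAAAAAAAAAAAAAAAAAAAAAAAAAAAAAAAAAAAAAAAAAAAAAAAAAAAAAAAAAAAAAAAAAAAAAAAAAAAAAAAAAAAAAAAAAAAAAAAAAAAAAAAAAAAAAAAAAAAAAAAAAAAAAAAAAAAAAAAAAAAAAAAAAAAAAAAAAAAAAAAAAAAAAAAAAAAAAAAAAAAAAAAAAAAAAAAAAAAAAAAAAAAAAAAAAAAAAAAAAAAAAAAAAAAAAAAAAAAAAAAAAAAAAAAAAAAAAAAAAAAAAAAAAAAAAAAAAAAAAAAAAAAAAAAAAAAAAAAAAAAAAAAAAAAAAAACAAAAAAAAAAAAAAAGAAAAAAAAAAAAAAAOAAAAAAAAAAAAAAAOAAAAAAAAAAAAAAAeAAAAAAAAAAAAAAAeAAAAAAAAAAAAAAA+AAAAAAAAAAAAAAA+AAAAAAAAAAAAAAB+AAAAAAAAAAAAAAB+AAAAAAAAAAAAAAB+AAAAAAAAAAAAAAD+AAAAAAAAAAAAAAD+AAAAAAAAAAAAAAD+AAAAAAAAAAAAAAB+AAAAAAAAAAAAAAB+AAAAAAAAAAAAAAA+AAAAAAAAAAAAAAAeAAAAAAAAAAAAAAAGAAAAAAAAAAAAAAAAAAAAAAAAAAAAAAAAAAAAAAAAAAAAAAAAAAAAAAAAAAAAAAAAAAAAAAAAAAAAAAAAAAAAAAAAAAAAAAAAAAAAAAAAAAAAAAAAAAAAAAAAAAAAAAAAAAAAAAAAAAAAAAAAAAAAAAAAAAAAAAAAAAAAAAAAAAAAAAAAAAAAAAAAAAAAAAAAAAAAAAAAAAAAAAAAAAAAAAAAAAAAAAAAAAAAAAAAAAAAAAAAAAAAAAAAAAAAAAAAAAAAAAAAAAAAAAAAAAAAAAAAAAAAAAAAAAAAAAAAAAAAAAAAAAAAAAAAAAAAAAAAAAAAAAAAAAAAAAAAAAAAAAAAAAAAAAAAAAAAAAAAAAAAAAAAAAAAAAAAAAAAAAAAAAAAAAAAAAAAAAAAAAAAAAAAAAAAAAAAAAAAAAAAAAAAAAAAAAAAAAAAAAAAAAAAAAAAAAAAAAAAAAAAAAAAAAAAAAAAAAAAAAAAAAAAAAAAAAAAAAAAAAAAAAAAAAAAAAAAAAAAAAAAAAAAAAAAAAAAAAAAAAAAAAAAAAAAAAAAAAAAAAAAAAAAAAAAAAAAAAAAAAAAAAAAAAAAAAAAAAAAAAAAAAAAAAAAAAAAAAAAAAAAAAAAAAAAAAAAAAAAAAAAAAAAAAAAAAAAAAAAAAAAAAAAAAAAAAAAAAAAAAAAAAAAAAAAAAAAAAAAAAAAAAAAAAAAAAAAAAAAAAAAAAAAAAAAAAAAAAAAAAAAAAAAAAAAAAAAAAAAAAAAAAAAAAAAAAAAAAAAAAAAAAAAAAAAAAAAAAAAAAAAAAAAAAAAAAAAAAAAAAAAAAAAAAAAAAAAAAAAAAAAAAAAAAAAAAAAAAAAAAAAAAAAAAAAAAAAAAAAAAAAAAAAAAAAAAAAAAAAAAA="/>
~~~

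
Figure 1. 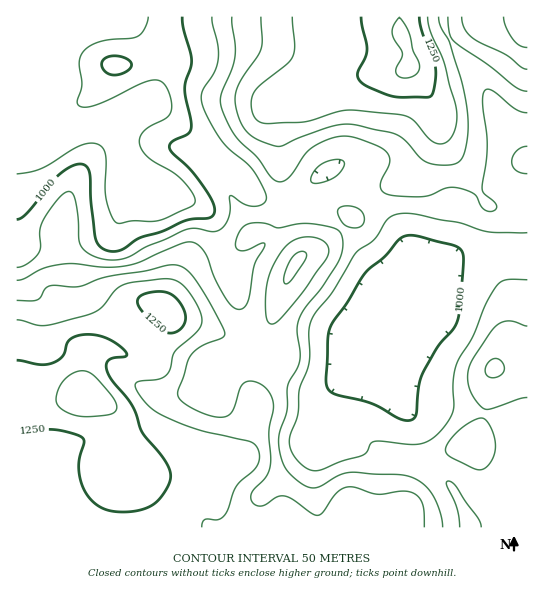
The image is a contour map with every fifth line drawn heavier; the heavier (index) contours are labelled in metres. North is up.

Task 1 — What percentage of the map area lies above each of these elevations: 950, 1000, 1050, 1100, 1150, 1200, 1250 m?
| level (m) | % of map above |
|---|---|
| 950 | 92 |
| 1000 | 81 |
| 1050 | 68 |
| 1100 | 51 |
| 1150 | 35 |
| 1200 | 23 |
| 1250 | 8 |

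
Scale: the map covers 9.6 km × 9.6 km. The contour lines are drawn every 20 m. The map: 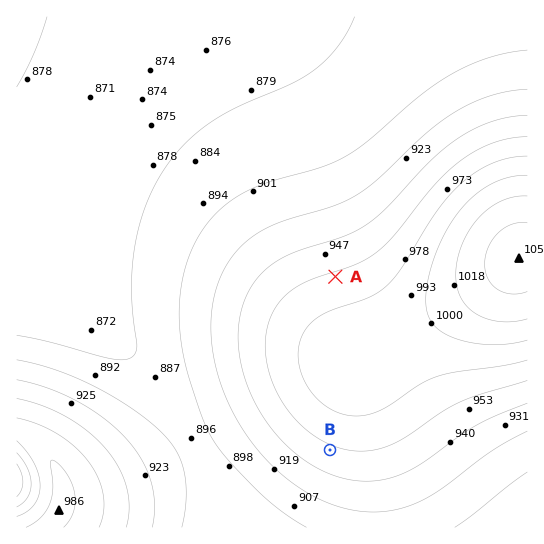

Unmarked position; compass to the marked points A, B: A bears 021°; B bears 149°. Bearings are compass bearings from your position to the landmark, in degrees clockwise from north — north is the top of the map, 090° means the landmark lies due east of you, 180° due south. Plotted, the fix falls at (293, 388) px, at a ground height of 970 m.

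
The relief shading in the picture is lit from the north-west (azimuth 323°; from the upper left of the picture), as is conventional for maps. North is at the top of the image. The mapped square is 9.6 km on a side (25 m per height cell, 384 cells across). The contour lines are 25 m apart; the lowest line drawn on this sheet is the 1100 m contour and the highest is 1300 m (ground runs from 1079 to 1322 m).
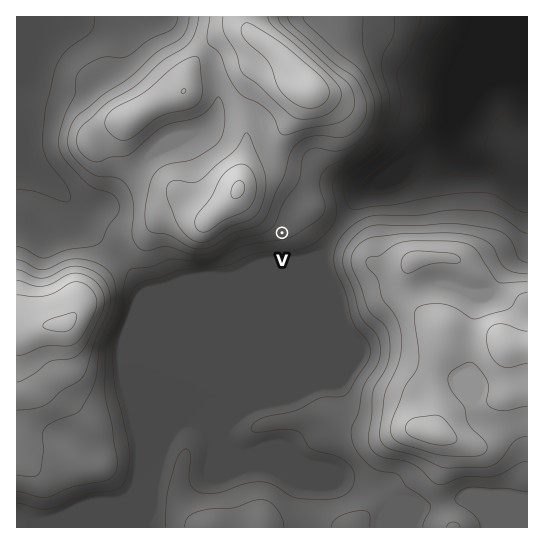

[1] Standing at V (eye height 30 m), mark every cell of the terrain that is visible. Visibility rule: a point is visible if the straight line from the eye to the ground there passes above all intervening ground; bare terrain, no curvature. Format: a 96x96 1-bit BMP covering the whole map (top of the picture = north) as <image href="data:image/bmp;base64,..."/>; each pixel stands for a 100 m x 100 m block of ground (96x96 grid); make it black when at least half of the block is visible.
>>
<image width="96" height="96" href="data:image/bmp;base64,Qk2+BAAAAAAAAD4AAAAoAAAAYAAAAGAAAAABAAEAAAAAAIAEAAATCwAAEwsAAAIAAAAAAAAA////AAAAAAAAAf+A/////4wAAAAAAP+B/////8gAAAAAAH/D/////+gAAAAAAD/H//////AAAAAAAB/H//////AAAAAAAA/H/////+AAAAAAAAfP////w8AAAAAAAA/v////AAAAAAAAAB/v////AAAAAAAMAD/v///+AAAAAAAcAH////x8AAAAAAA+D////+AAAAAAAAB+P////8AAAAAAAAB//////8AAAAAAAAB//////4AAAAAAAAB/4f///4AAAeAAAAB8AP///4AD5/gAAAAAAf///+AD//4AAAAAAf////gD////AAAAA///////////AAAAB///////////AAAAH///////////AAAA////////////AAAA////////////AAAAH//////////+AAAAD//////////+AAAAD//////////+AAAAD//////////8AAAAH//////////8AAAAH//////////8AAAAH//////////8AAAAH//////////8AAAAH//////////8AAAAH//////////8AAAAH//////////+ADAAH//////////+AHAAH//////////+APAAP//////////+APAAP////////+f/APAAH////////+P/gAAAD/////////P/gAAAD///////////gAAAD//////////8AAAAD//////////AAAAAH/////////+AAAAAH/////////+AAAAAH/h///////+AAAAAHwAAf/////+AAAAAAAAAA////++AAAAAAAAAA////+/AAAAAAAAAB//////AAAAAAAAAD//////gAAAAAAAAD//////wAAAAAAAAH///////gAAAAAAAD///////gAAAAAAAD///////gAAAAAAAD///////wAAAAAAAB///z///wAAAAAAAAf//w////wAAAAAAAH//gP///wAAAAAAAD//gD///wAAAAAAAD//AA///wAAAAAAAB//AAP//wAAAAAAAA//AAH//wAAAAAAAAf/AAD///8AAAAAAAD/AAB///8AAAAAAAB5wAA///8AAAAAAABx8AA///8AAAAAAABh/gAf//8AAAAAAABz/8Af//8AAAAAAAB///AP//8AAAAAAAB///gH//8AAAAAAAB//+AH//8AAAAAAAB//8AH//8AAAAAAAB//4B///wAAAAAAAB//4B///gAAAAAAAB//wAx//gAAAAAAAD//gAA//AAAAAAAAD//AAAf/AAAAAAAAH/8AAAf/AAAAAAAAH/wAAAP/gAAAAAAAP8AAAAP/wAAAAAAAPAAAAAP/8AAAAAAAMAAAAAP/8AAAAAAAQAAAAAH/8AAAAAAAAAAAAAD/8AAAAAAAAAAAAAD/8AAAAAAAAAAAAAB/8AAAAAAAwAAAAAA/8AAAAAAA4AAAAAAf8AAAAAAAwAAAAAAf8AAAAAAAAAAAAAAP8AAAAAAAAAAAAAAH8AAAAAAAAAAAAAAD8AAAAAAAAAAAAAAB8AAAAAAAAAAAAAAB8="/>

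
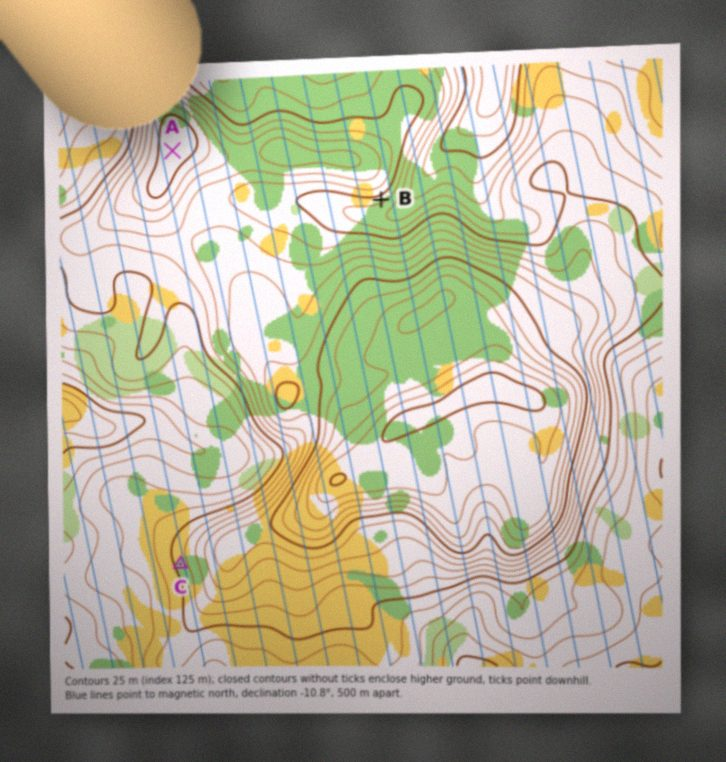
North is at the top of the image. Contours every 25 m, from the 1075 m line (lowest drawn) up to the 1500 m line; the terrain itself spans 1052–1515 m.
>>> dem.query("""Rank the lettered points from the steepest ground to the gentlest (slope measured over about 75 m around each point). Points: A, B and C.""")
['B', 'C', 'A']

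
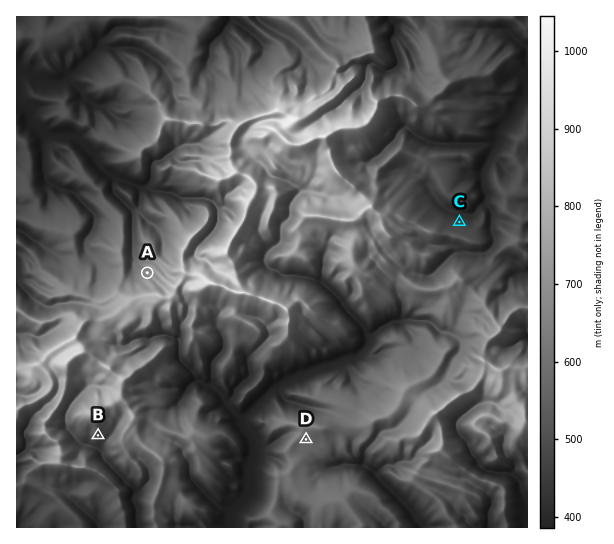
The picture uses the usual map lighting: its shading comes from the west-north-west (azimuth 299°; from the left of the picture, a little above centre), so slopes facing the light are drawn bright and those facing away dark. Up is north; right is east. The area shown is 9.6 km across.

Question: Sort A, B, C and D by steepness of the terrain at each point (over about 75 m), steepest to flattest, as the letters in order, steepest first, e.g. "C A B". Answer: B C A D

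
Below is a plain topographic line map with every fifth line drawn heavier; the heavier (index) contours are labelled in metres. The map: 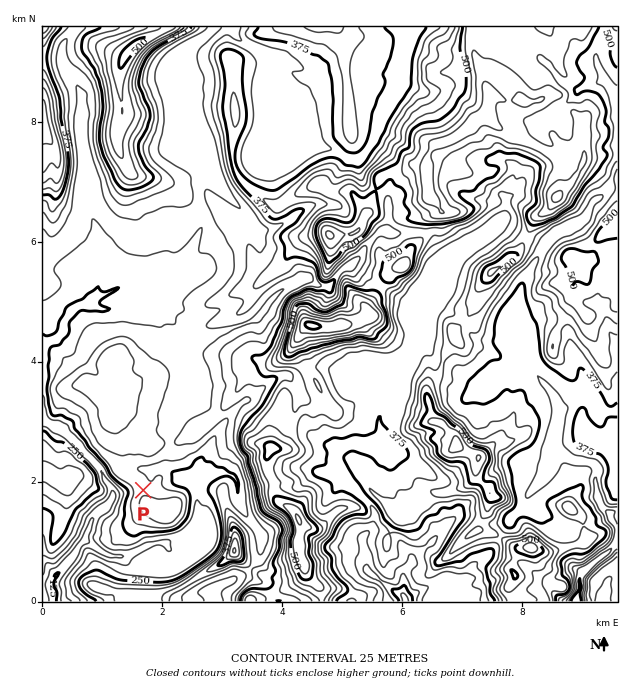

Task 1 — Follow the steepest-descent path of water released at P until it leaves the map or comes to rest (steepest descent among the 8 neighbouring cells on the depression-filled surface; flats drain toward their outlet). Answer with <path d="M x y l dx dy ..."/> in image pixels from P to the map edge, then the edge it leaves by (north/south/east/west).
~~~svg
<path d="M143 490l6-6 0-3 2-1 0-8 3-3 4 0 2-1 6 0 12 10 3 0 1 2 12 0 0 6 3 3 0 28-1 2-2 6-4 4 0 2-5 4-6 3-3 0-6 3-7 0-2 2-12 1-24 12-13 0-2-1-3 0-6-3-4-5-2 0-7-6-6 2-3 3-2 4-7 9 0 2-12 12-6 10 0 3 3 5 0 10"/>
exit: south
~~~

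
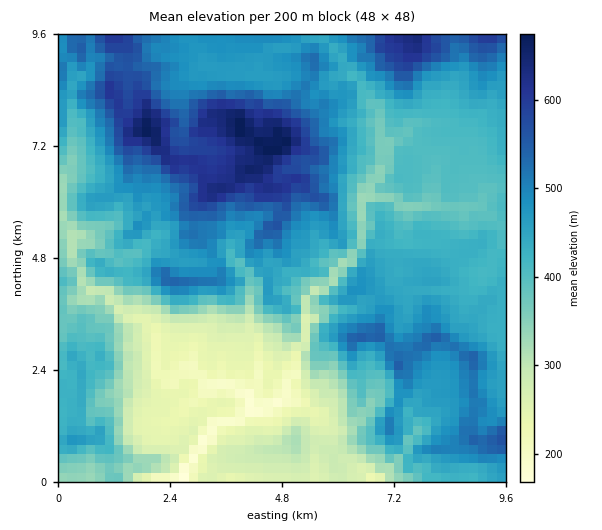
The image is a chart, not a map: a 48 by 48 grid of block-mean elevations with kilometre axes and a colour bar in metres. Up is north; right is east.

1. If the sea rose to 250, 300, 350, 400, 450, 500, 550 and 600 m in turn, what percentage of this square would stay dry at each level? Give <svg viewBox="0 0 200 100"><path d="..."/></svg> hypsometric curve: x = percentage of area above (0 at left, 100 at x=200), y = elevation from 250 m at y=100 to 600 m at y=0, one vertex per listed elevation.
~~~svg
<svg viewBox="0 0 200 100"><path d="M183 100l-16-14-12-15-21-14-45-14-42-14-22-15-13-14"/></svg>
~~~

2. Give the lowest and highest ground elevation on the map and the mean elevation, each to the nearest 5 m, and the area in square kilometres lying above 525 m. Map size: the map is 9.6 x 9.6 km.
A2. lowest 160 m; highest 680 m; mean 430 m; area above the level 15.6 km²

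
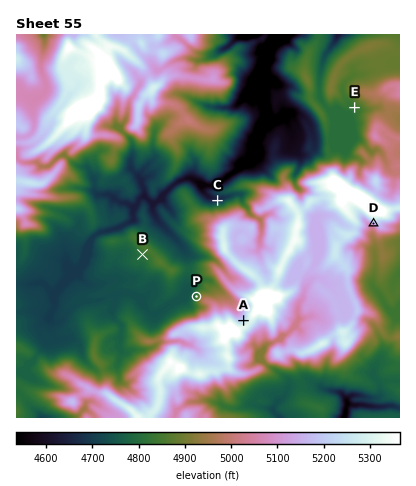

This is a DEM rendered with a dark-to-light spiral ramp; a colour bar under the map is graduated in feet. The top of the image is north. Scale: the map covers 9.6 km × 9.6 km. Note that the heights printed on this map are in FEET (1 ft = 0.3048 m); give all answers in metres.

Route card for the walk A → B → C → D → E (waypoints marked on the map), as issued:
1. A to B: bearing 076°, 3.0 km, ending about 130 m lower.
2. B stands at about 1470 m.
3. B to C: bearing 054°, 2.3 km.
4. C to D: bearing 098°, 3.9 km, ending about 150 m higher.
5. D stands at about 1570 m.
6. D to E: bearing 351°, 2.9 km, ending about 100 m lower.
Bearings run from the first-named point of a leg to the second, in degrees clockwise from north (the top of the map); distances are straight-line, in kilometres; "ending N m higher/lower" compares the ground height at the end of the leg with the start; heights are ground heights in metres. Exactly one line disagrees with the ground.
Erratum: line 1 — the bearing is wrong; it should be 303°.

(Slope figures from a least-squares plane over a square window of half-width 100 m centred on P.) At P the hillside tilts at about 12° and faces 287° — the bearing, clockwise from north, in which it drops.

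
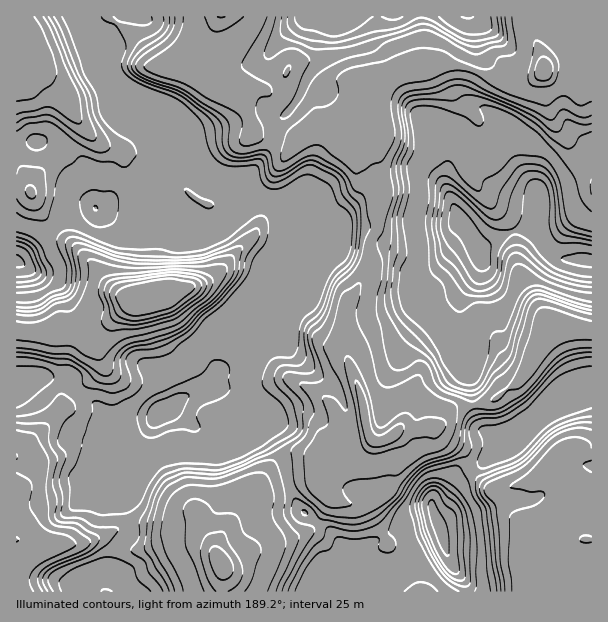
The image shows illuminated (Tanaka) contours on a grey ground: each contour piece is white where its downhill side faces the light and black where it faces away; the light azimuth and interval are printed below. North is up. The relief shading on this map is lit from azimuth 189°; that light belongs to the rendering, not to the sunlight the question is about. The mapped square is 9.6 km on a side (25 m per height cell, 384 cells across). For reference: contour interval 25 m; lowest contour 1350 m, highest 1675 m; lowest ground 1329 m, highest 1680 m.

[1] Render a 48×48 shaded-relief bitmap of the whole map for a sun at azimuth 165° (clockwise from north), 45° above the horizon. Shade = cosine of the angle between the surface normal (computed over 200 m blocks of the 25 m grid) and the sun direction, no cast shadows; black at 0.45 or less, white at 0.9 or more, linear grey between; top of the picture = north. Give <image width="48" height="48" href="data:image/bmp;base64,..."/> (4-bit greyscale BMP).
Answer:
<image width="48" height="48" href="data:image/bmp;base64,Qk32BAAAAAAAAHYAAAAoAAAAMAAAADAAAAABAAQAAAAAAIAEAAATCwAAEwsAABAAAAAAAAAAAAAAABEREQAiIiIAMzMzAERERABVVVUAZmZmAHd3dwCIiIgAmZmZAKqqqgC7u7sAzMzMAN3d3QDu7u4A////AIdniZmYh3iYdmd2RYmImZmqq9uZiZmYiIZEZ4mYh3iId3d3RXiImZmaq8qZiZmZiIdCI1eHd3iImZiHZFeIiIiJm6mZmZmZiIh2Q0Z4iImJqpmIdUZ4iIiJqZmZmZmZiJmqqYeJqZmauZmZmGZlVomImZmZmZmZmZmrzLqZqpmZqpmZmpZENFiIiJmYmZmZmpmJu6qqu6mZqpmYiYVFVDR3h3eImZmZmYiHipmau6qqqpmIdld4h1I0Zld3iZmZmZh4iJmZrMu7upmYh3iIiIQRJGiKmYiZmZh3eImZm93d3cqZmJmYiIcwA3i93KmJmZmHeIiZms3d3u7KmZmYh3dhAUes3tqYmZmYiIiZmZqqqs3sqpmZhlZ1MiaJrO2pmamYmIiJmqmZmZrMzKmZh4ZnZVaIib3bqsuXeIiIm7qZmZmau7mZibqIh2VmeJvu3Muod4iIibupmImZmamZiauqqYUzNXm93bu6iHdnZnmqqYiIeJmZiZqpqql1MjeZq6qqmGVWZlaJqpmHZ5qYmZmZm83bhCN4mYmZl1VniHZniZmYirqYqZqpmrzcuVJHiGZmZWZoiIh3eJmavLmJqJq6mZmsy4UkZjM0RXdVVniIeJmau5iZmJmrqZmby5hCM0RWaIdSIzV4iJmZqomamYmrqZmau6mFRIiIiYdSERE3iZmZmruZmYmqmZmZu6mIh8ypmZhTEQADeJmZmsypiJmqmZmZq7mZq+7suZhmVCEAJ4mZmbypiImZmZqqq8u83d3u2pmZmHUgAniJmZu6h3iJmZvMut3d3d3Myqvd3MuXQUeIiJrcmGeJmZrNur3d3cyqmazv///sljaIiJnNuHaImqqruqzMzJiIirzu7///22WImZmtyYZ4iqmau7uqmVWInN3dzMzd7qZomZmauoeIiamZvLqHZTaJvMuqmZmZvMl4mZmZqneIiJmHm6mFM1aJu7qZmZmIibuYmZmJmXeId5h2aJmXVWZ4mZqZmZiIiJqpmZiHiXV4ZodWZ4mYh3Z4iHiZmZiJmImYiIiGeYVodmVXd4iZmJl3h3eJiZmZmYiFaIiHeId4dUV3dnh4maqHiIiIiJmZiIiEJGZWeId4dVeHZVVoiaqYd3d4iImZhkRnQjRHiHZodniIdkRniZqpdlaImZmZhTJIhUV4iIVYiIiIh2ZniIiYdXiZmZmZiHZomHeJmYZYiIiIiIdnd1VmVomZmZmYiZmJqZiZmYd4iIiIiHVXZUNFZ5mZmZh2V4mIqpmZmYd3h3iIdURmVWVWiIiZmIZEV4iHiqmZmYdEVmdlM0Z2Z4h4iZiYdTNGiJiIeKmZmYdCNFVDRWZniIiImpmGMjR4mZmZh5qZmZhlVEVXiYZXiIiImZmXZniJmZmqmIq6qZmIh3eZmal3iIiJmImay5mYiIiauqq8u6mZmZu7qZuoiIiJmJia3bmYiIh5vLzMzMu6qszdyZqpmZmZmIiJvMqYdnh3q7u8zM3cvMzMuZqZmZmamYiKq8qYdmh2iqqqu83t3cu7mZmZmQ=="/>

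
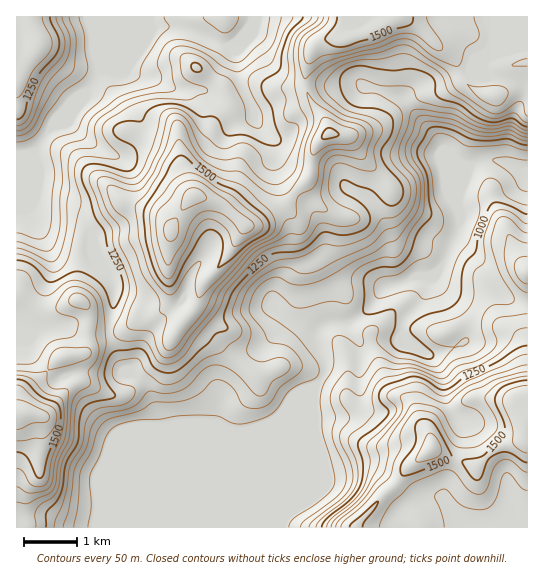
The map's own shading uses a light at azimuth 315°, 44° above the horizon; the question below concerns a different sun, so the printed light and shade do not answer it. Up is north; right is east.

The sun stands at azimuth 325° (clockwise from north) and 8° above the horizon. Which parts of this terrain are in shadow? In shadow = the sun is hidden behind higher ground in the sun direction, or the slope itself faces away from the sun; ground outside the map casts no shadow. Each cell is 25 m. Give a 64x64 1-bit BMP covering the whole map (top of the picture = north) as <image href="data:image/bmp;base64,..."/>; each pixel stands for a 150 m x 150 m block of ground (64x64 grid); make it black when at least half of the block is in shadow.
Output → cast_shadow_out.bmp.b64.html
<image width="64" height="64" href="data:image/bmp;base64,Qk0+AgAAAAAAAD4AAAAoAAAAQAAAAEAAAAABAAEAAAAAAAACAAATCwAAEwsAAAIAAAAAAAAA////AAAAAAAf/4AAAA4AAD//AAAADwAAf/8AAAAHh7h//wAAAAP/vH//gAAAAf98P/+AAAAA/z4f/8AAAAB/Px//4AAAAH4/H//gDAAAHB/f/+AeAAAMDP//4H8AAAAA///g/8AAAAD//+f/8AAAAH/////4AAAAB/////gAAAAD/////AAAAAP////+AAAAAfy///8AAAAAfj///+AAAA//P///4AAAB/+////wAAAAf7///+AAAAA/n///4AQAADeP///iBgAAMY///+IAAAAwB///+IAAAfAD////4AAB8A/////wAAAAH/////wAAAAf/////gAAAB/////+AQAAH/////8AAAAfv////wAAAB+/////AAAAH9////8AAAAf3////wAAAA/v////AAAAD8f///+AAAAHwE8f/4AAAAfAAA//wAAAA4AP///gAAAAAB////8AAAAAD/5//wAAAAAH/z//CAAAAAf///8cAAAAB////zwAAAAH/////AAAAAP/////AAAAA/////+AAAAAD////4AAAAAB////wAAAAAP//3/AAAAAf//+/+AAAAH//47/4AAAA//9AH/AAQAH//wAf8ADAA///AA/wAAAD//+AD+AAAAH//wAH4AAAAf/+AAPgAAAAH/gAAMAADAAD+AAAAAAOAADwAAOAAAAAAAAAA=="/>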